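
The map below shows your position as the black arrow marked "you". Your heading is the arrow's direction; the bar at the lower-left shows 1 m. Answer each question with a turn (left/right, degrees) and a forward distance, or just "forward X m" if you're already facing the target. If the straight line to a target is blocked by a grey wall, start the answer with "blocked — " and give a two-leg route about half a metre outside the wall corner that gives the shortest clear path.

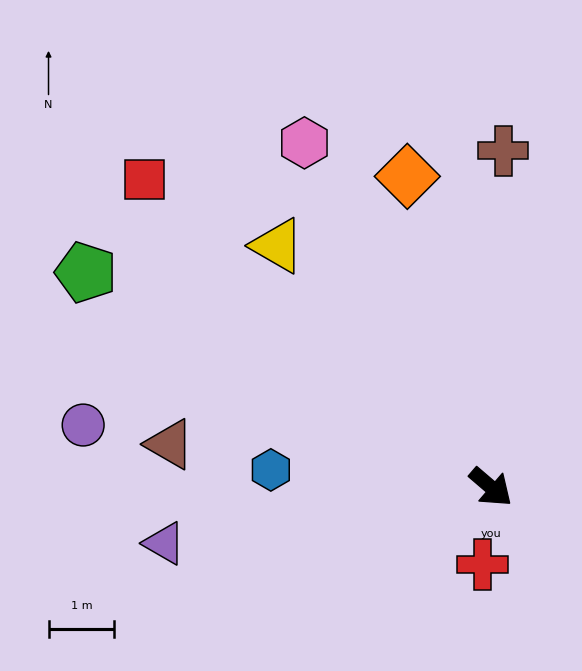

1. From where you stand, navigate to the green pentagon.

turn right 167°, forward 7.0 m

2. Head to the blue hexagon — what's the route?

turn right 144°, forward 3.4 m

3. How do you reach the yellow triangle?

turn left 172°, forward 4.9 m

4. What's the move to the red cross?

turn right 56°, forward 1.2 m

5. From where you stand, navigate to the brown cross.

turn left 129°, forward 5.1 m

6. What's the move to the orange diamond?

turn left 146°, forward 4.9 m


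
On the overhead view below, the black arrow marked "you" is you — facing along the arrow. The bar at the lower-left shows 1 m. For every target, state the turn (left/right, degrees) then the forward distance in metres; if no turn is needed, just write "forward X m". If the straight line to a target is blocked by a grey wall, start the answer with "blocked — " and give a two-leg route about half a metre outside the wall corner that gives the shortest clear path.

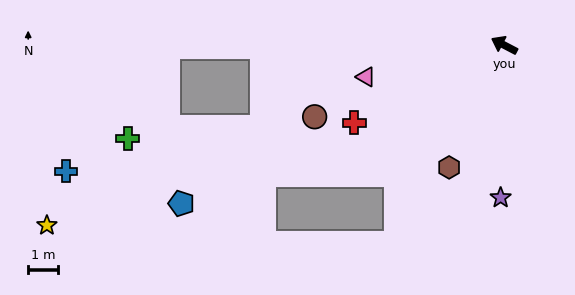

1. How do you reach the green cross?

blocked — turn left 28°, forward 11.2 m, then turn left 66°, forward 3.4 m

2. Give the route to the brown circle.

turn left 48°, forward 6.8 m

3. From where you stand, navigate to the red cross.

turn left 55°, forward 5.6 m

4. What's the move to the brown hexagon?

turn left 93°, forward 4.5 m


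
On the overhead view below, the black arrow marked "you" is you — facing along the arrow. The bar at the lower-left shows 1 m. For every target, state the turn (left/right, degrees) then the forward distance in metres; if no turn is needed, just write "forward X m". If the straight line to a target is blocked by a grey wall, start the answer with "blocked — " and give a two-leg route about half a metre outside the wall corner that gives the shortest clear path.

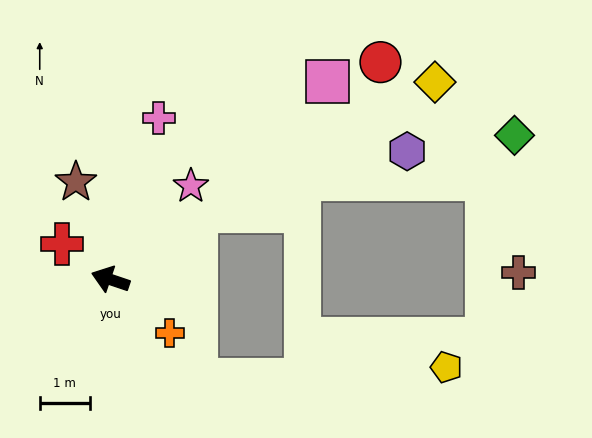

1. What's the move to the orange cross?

turn left 157°, forward 1.6 m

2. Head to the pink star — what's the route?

turn right 112°, forward 2.5 m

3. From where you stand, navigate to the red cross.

turn right 17°, forward 1.2 m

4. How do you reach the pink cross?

turn right 88°, forward 3.3 m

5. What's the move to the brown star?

turn right 52°, forward 2.1 m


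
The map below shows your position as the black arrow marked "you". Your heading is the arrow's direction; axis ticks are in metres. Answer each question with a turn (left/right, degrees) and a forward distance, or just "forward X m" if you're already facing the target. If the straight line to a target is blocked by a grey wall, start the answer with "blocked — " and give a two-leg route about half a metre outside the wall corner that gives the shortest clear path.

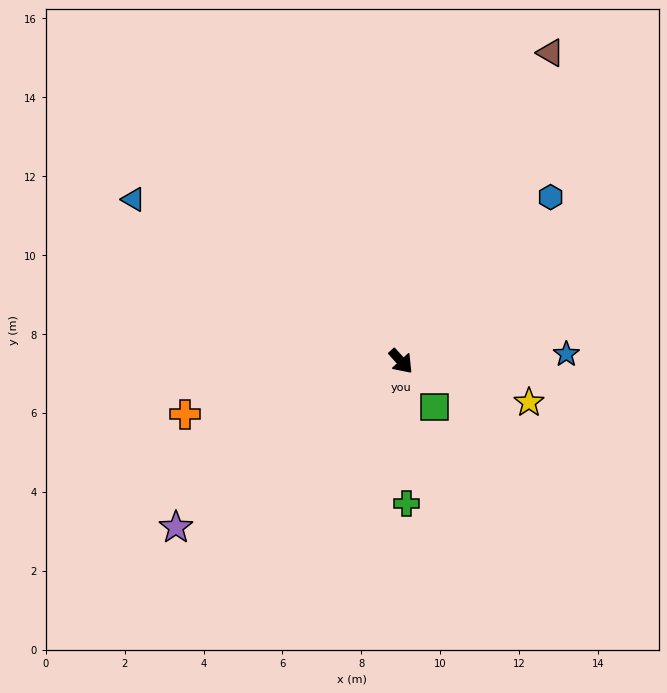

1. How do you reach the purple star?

turn right 96°, forward 7.1 m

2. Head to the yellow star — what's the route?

turn left 30°, forward 3.4 m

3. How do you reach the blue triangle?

turn right 163°, forward 7.9 m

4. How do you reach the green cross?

turn right 40°, forward 3.6 m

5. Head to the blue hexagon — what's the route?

turn left 95°, forward 5.6 m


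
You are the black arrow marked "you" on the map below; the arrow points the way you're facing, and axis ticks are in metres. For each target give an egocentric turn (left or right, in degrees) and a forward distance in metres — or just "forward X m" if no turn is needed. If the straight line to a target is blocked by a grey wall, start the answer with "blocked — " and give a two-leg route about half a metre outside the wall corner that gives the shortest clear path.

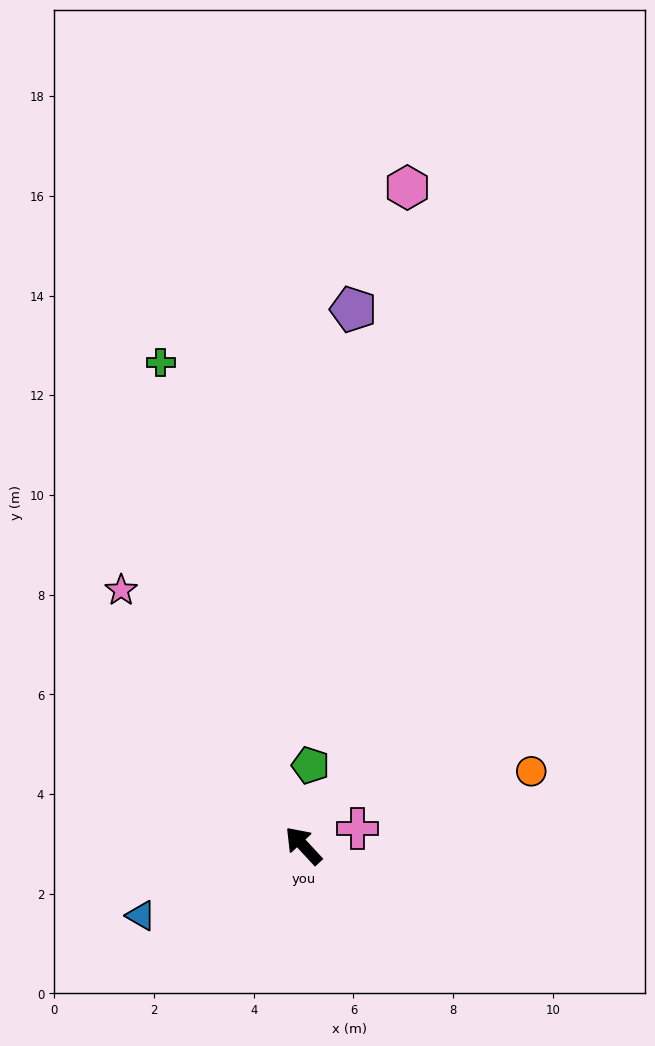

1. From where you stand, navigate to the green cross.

turn right 26°, forward 10.1 m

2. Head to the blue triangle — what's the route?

turn left 71°, forward 3.5 m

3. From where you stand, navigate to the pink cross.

turn right 115°, forward 1.1 m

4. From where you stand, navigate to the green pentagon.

turn right 48°, forward 1.6 m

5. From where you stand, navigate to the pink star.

turn right 7°, forward 6.3 m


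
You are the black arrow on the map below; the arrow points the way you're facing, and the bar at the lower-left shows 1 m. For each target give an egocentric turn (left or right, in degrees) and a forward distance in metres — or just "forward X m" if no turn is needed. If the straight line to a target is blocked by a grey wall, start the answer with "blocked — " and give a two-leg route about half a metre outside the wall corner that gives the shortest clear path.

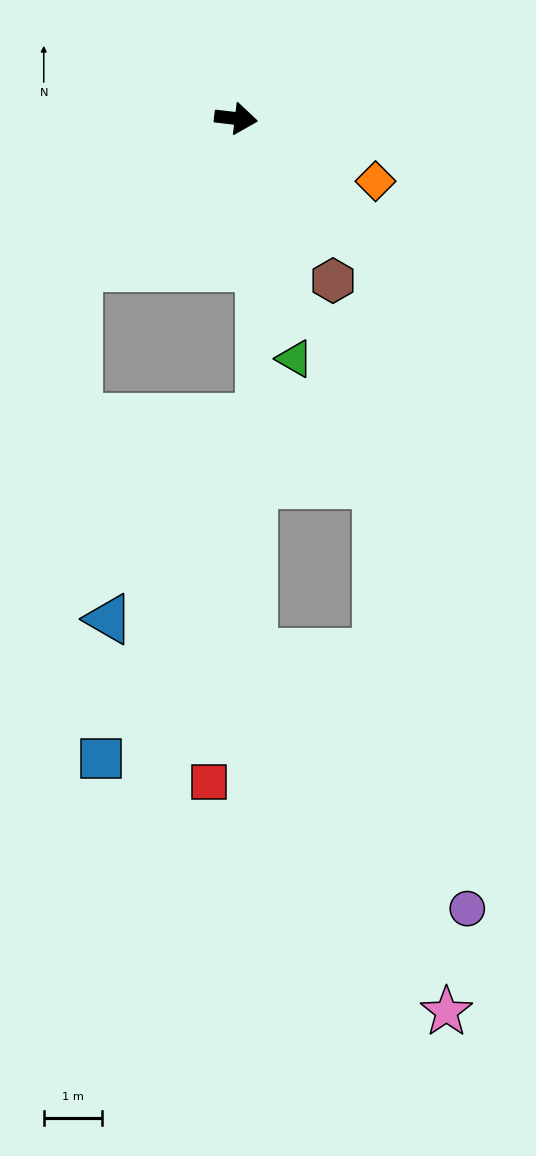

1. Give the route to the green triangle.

turn right 69°, forward 4.3 m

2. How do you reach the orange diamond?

turn right 17°, forward 2.6 m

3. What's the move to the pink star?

blocked — turn right 62°, forward 6.8 m, then turn right 14°, forward 9.2 m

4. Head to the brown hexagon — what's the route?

turn right 52°, forward 3.3 m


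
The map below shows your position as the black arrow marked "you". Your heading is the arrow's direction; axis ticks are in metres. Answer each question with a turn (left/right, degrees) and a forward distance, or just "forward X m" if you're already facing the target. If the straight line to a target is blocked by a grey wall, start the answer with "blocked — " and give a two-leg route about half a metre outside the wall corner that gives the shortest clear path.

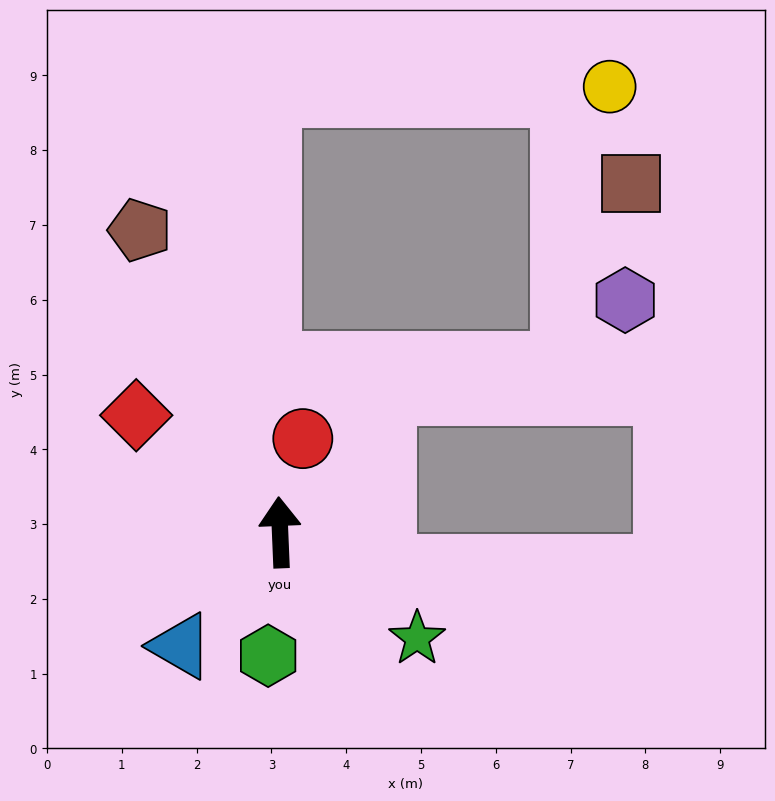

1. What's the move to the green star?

turn right 130°, forward 2.3 m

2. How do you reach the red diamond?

turn left 48°, forward 2.5 m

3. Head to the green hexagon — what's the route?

turn left 172°, forward 1.7 m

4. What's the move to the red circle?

turn right 16°, forward 1.3 m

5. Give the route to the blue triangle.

turn left 136°, forward 2.0 m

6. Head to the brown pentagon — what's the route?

turn left 23°, forward 4.5 m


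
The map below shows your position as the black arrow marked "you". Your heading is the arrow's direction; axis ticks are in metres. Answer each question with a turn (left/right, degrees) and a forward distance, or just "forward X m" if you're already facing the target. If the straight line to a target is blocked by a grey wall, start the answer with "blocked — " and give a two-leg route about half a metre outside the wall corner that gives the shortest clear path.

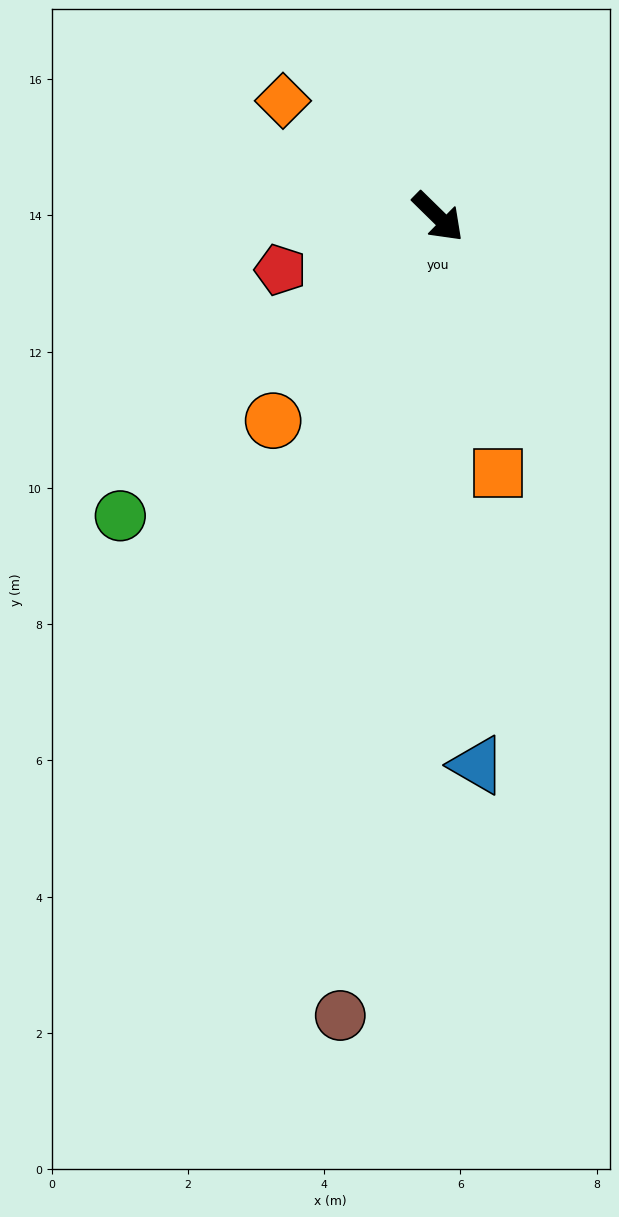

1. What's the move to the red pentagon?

turn right 117°, forward 2.4 m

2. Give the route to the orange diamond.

turn right 172°, forward 2.8 m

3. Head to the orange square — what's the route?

turn right 32°, forward 3.9 m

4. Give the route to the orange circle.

turn right 85°, forward 3.8 m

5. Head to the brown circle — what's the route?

turn right 53°, forward 11.8 m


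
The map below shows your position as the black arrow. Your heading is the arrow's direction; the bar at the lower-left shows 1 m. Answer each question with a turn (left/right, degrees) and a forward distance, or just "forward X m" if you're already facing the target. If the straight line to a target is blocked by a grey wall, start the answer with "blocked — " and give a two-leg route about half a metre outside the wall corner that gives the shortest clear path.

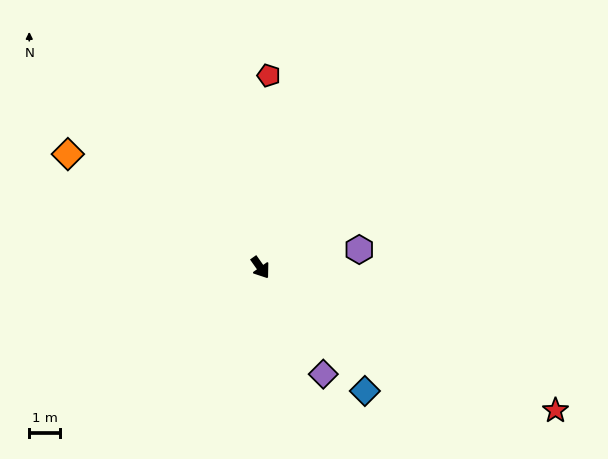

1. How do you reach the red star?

turn left 29°, forward 10.6 m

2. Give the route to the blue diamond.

turn left 5°, forward 5.2 m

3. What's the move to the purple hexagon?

turn left 65°, forward 3.2 m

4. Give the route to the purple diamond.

turn right 5°, forward 4.0 m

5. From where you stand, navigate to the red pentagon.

turn left 142°, forward 6.2 m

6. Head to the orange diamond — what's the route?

turn right 156°, forward 7.2 m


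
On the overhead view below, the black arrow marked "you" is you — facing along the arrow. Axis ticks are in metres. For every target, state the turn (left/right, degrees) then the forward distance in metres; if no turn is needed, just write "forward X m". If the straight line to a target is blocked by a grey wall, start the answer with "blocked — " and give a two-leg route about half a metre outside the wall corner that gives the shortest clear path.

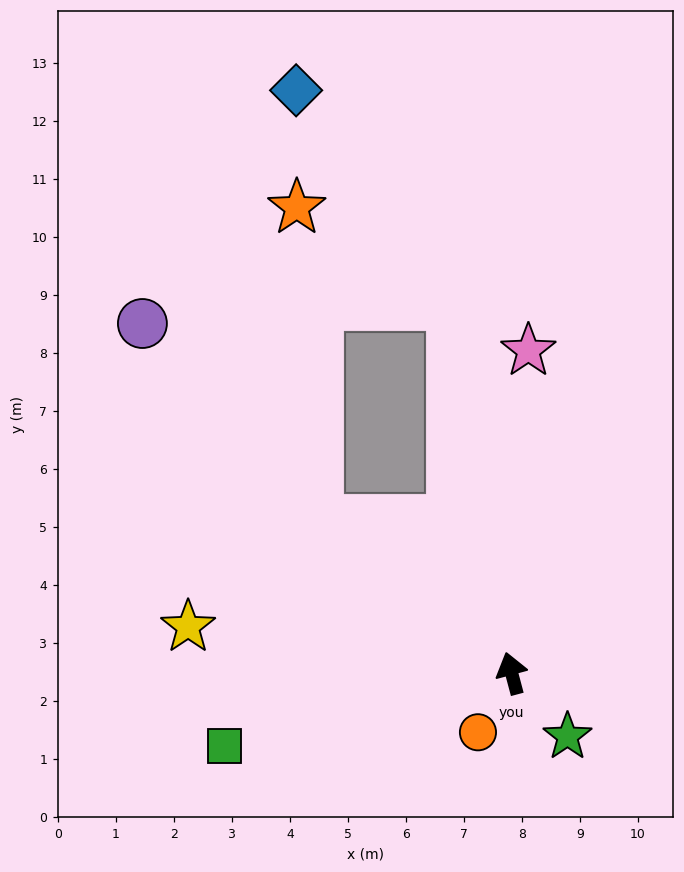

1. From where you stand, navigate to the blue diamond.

blocked — turn right 6°, forward 6.4 m, then turn left 27°, forward 4.6 m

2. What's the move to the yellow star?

turn left 67°, forward 5.6 m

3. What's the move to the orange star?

blocked — turn right 6°, forward 6.4 m, then turn left 49°, forward 3.2 m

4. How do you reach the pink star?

turn right 18°, forward 5.6 m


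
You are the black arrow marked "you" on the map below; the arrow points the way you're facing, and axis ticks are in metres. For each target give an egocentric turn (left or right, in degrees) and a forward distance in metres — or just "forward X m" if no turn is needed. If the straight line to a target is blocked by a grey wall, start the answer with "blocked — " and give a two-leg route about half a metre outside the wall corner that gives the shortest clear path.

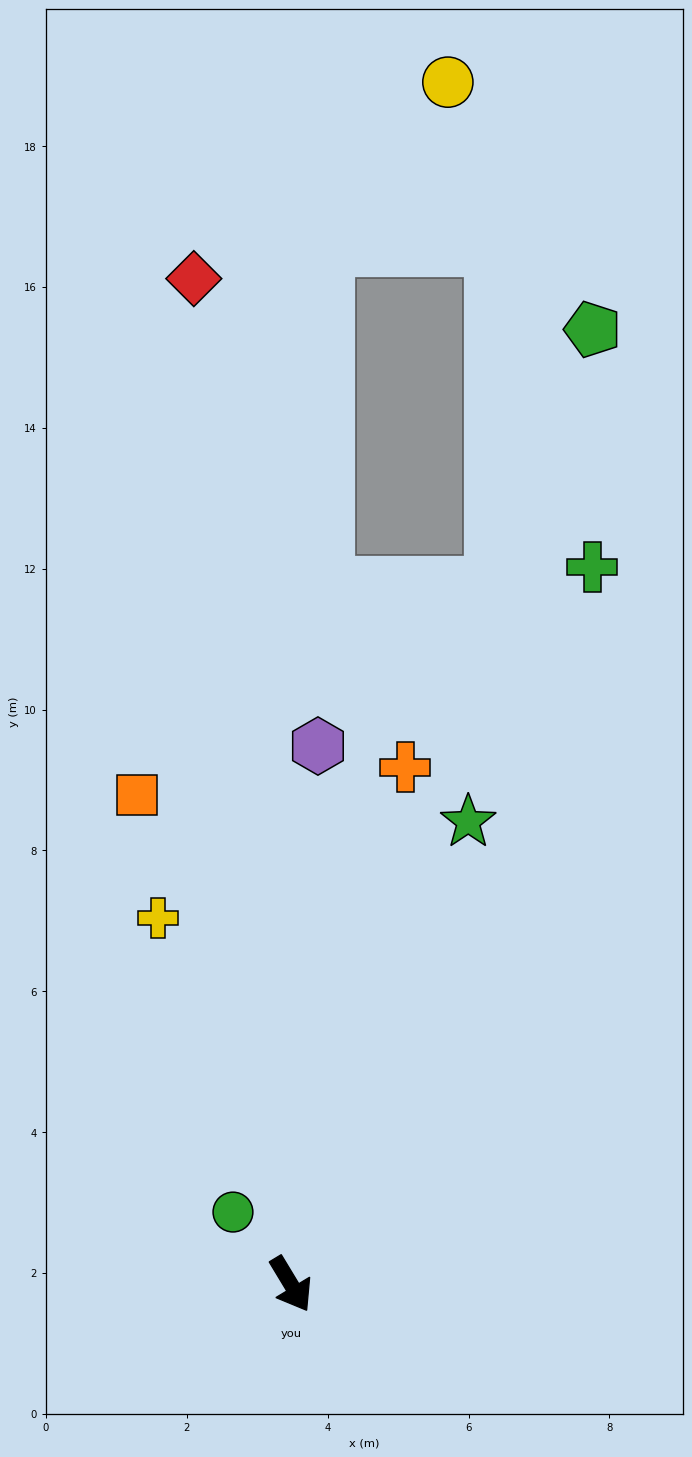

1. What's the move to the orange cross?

turn left 136°, forward 7.5 m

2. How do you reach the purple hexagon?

turn left 146°, forward 7.7 m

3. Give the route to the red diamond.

turn left 154°, forward 14.3 m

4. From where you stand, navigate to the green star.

turn left 128°, forward 7.0 m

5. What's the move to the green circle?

turn right 172°, forward 1.3 m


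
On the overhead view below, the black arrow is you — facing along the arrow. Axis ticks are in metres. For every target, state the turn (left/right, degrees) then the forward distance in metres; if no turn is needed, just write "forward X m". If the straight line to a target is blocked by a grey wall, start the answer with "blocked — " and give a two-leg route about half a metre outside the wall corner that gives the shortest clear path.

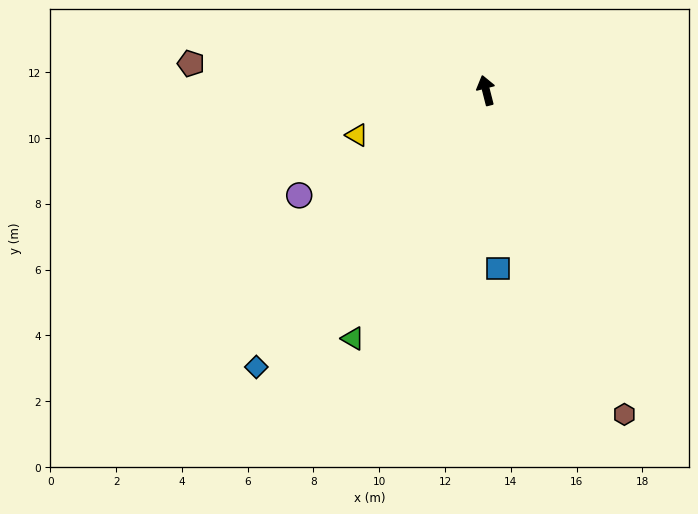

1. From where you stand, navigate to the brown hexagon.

turn right 171°, forward 10.7 m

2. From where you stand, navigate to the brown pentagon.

turn left 71°, forward 9.0 m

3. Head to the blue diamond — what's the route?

turn left 126°, forward 10.9 m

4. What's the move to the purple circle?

turn left 105°, forward 6.5 m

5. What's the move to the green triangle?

turn left 137°, forward 8.6 m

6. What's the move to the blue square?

turn left 169°, forward 5.4 m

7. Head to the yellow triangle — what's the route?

turn left 95°, forward 4.2 m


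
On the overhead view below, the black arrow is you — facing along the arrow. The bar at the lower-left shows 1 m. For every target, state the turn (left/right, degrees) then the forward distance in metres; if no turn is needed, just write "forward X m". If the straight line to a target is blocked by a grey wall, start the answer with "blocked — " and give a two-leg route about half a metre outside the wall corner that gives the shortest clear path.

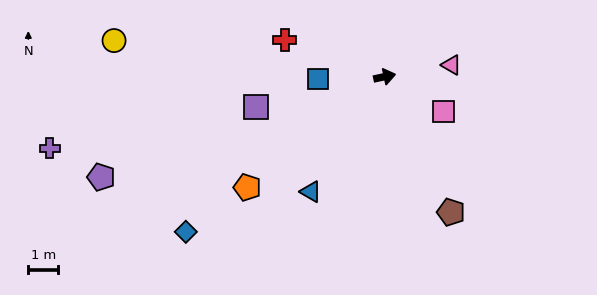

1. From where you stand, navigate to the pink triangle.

turn right 2°, forward 2.3 m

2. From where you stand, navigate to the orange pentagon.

turn right 153°, forward 5.9 m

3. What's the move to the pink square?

turn right 43°, forward 2.3 m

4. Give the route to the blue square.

turn left 170°, forward 2.2 m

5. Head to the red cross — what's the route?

turn left 148°, forward 3.6 m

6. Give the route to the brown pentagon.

turn right 76°, forward 5.1 m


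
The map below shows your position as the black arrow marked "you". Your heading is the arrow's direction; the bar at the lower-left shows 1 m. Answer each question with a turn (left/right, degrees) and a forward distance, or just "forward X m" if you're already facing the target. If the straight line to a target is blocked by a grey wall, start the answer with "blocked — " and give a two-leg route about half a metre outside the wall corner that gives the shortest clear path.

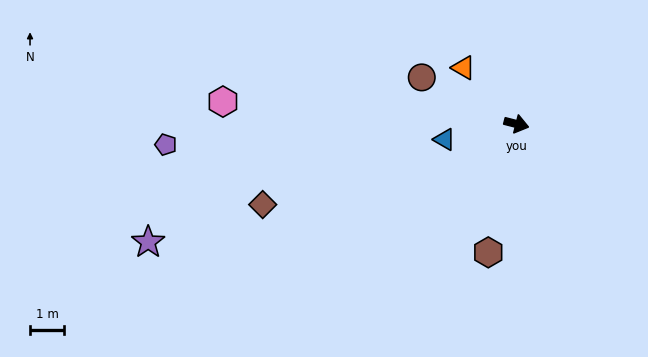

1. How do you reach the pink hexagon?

turn right 170°, forward 8.6 m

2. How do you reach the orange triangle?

turn left 148°, forward 2.3 m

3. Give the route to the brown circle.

turn left 168°, forward 3.1 m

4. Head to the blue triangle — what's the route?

turn right 153°, forward 2.2 m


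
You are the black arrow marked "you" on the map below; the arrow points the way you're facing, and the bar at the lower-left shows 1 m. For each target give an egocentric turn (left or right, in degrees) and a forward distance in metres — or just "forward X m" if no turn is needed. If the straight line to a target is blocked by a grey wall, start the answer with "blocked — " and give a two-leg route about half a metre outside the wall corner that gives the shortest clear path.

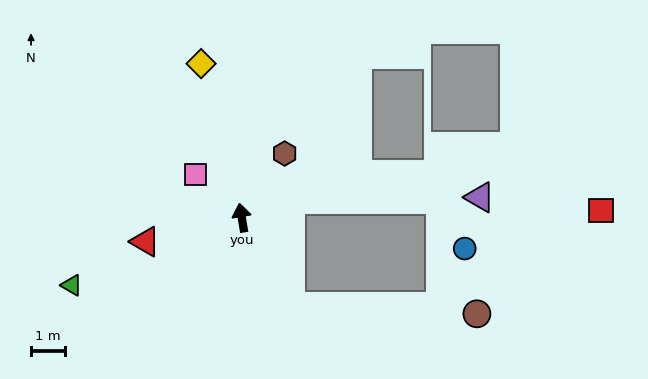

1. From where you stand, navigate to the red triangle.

turn left 94°, forward 2.9 m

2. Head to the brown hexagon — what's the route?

turn right 43°, forward 2.3 m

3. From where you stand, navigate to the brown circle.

blocked — turn right 161°, forward 3.0 m, then turn left 59°, forward 5.5 m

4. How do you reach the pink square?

turn left 37°, forward 1.9 m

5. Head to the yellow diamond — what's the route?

turn left 5°, forward 4.7 m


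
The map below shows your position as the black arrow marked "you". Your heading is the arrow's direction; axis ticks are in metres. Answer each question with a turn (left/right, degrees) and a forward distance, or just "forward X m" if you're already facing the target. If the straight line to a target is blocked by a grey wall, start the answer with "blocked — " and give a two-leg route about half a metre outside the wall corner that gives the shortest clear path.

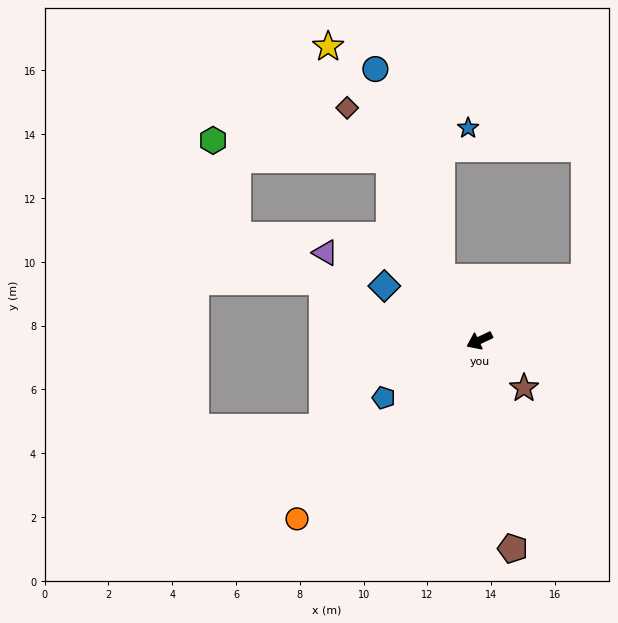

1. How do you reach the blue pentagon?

turn left 6°, forward 3.5 m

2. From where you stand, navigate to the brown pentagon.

turn left 74°, forward 6.6 m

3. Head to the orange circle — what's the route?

turn left 19°, forward 8.0 m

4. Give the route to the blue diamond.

turn right 55°, forward 3.4 m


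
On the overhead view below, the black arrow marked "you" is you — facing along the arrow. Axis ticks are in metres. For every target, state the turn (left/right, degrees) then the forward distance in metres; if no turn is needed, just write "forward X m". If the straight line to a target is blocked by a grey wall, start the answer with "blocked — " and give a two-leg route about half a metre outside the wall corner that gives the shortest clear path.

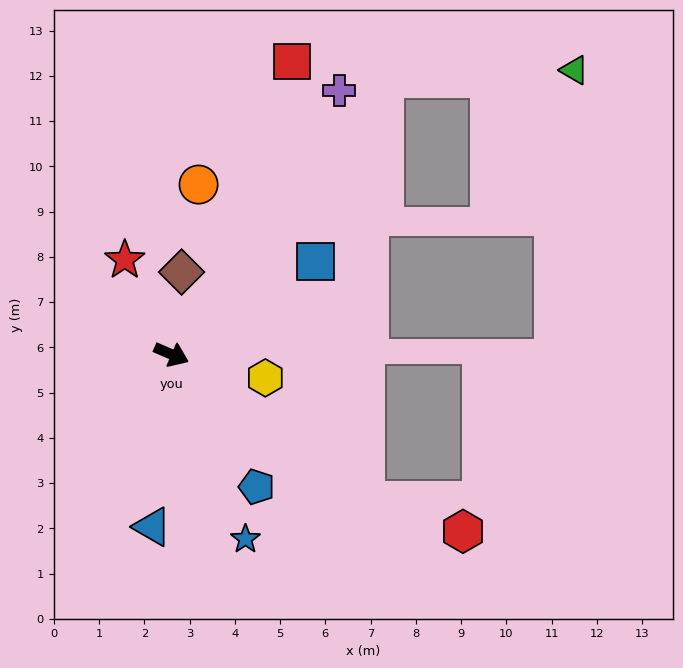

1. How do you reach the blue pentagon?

turn right 34°, forward 3.5 m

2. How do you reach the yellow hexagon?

turn left 9°, forward 2.1 m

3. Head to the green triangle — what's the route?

blocked — turn left 76°, forward 7.7 m, then turn right 50°, forward 4.2 m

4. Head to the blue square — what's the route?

turn left 56°, forward 3.8 m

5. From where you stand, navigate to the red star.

turn left 140°, forward 2.3 m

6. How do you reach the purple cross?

turn left 81°, forward 6.9 m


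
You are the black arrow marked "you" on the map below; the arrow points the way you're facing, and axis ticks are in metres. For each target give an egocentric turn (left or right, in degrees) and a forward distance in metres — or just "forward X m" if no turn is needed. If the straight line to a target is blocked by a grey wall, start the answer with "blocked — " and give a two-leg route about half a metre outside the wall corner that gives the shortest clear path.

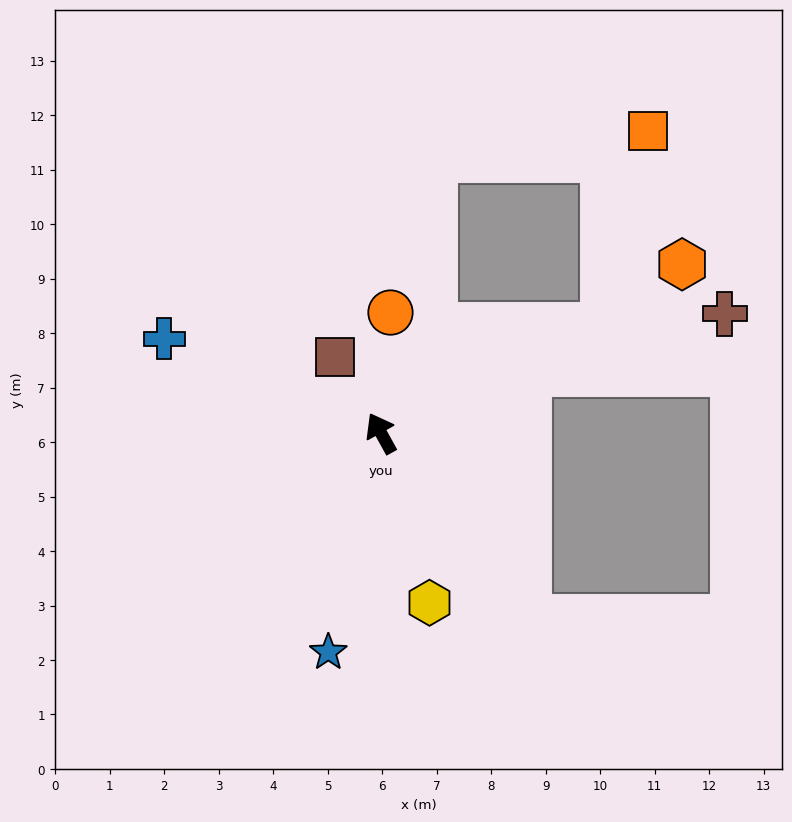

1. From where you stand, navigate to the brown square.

turn left 2°, forward 1.6 m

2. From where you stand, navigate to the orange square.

blocked — turn right 93°, forward 4.5 m, then turn left 51°, forward 3.7 m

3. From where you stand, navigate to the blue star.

turn left 138°, forward 4.1 m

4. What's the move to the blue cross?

turn left 38°, forward 4.3 m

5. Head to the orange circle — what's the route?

turn right 33°, forward 2.2 m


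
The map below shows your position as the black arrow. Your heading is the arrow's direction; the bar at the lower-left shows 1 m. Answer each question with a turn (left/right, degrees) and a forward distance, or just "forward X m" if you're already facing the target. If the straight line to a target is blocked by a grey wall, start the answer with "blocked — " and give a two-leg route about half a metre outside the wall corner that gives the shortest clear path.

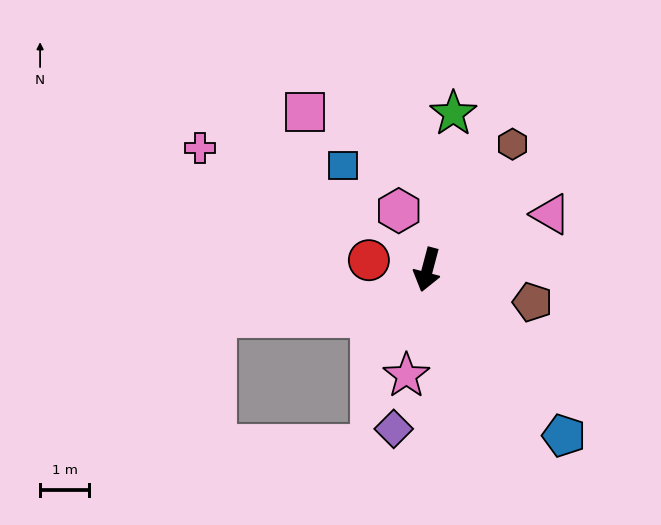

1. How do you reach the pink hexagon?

turn right 139°, forward 1.3 m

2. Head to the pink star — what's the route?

turn left 4°, forward 2.2 m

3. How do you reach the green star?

turn right 175°, forward 3.2 m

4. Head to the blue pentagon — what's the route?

turn left 54°, forward 4.4 m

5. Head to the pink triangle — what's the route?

turn left 129°, forward 2.8 m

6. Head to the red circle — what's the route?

turn right 84°, forward 1.2 m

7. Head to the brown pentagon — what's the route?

turn left 88°, forward 2.3 m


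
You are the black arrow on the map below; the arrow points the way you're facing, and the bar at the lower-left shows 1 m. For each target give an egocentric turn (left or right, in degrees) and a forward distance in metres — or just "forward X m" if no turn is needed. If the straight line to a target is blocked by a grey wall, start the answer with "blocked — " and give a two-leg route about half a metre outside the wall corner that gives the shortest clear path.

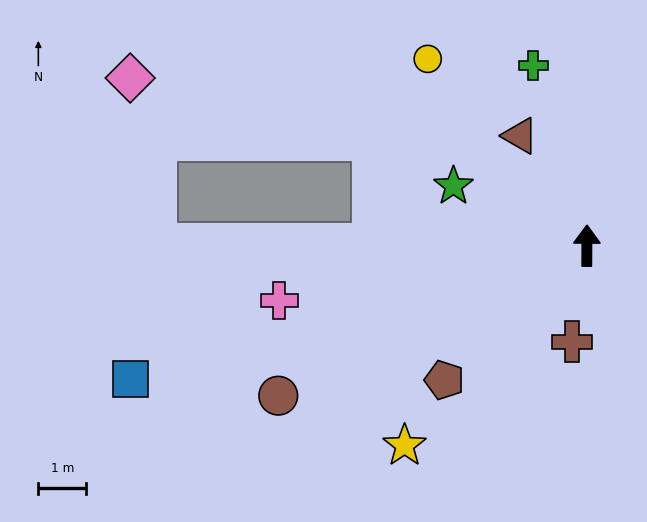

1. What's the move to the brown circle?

turn left 116°, forward 7.2 m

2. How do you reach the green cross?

turn left 17°, forward 3.9 m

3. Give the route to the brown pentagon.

turn left 134°, forward 4.1 m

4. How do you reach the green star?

turn left 66°, forward 3.1 m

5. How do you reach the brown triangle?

turn left 32°, forward 2.7 m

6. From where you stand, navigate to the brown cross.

turn left 172°, forward 2.0 m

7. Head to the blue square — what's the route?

turn left 107°, forward 10.0 m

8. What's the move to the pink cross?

turn left 100°, forward 6.5 m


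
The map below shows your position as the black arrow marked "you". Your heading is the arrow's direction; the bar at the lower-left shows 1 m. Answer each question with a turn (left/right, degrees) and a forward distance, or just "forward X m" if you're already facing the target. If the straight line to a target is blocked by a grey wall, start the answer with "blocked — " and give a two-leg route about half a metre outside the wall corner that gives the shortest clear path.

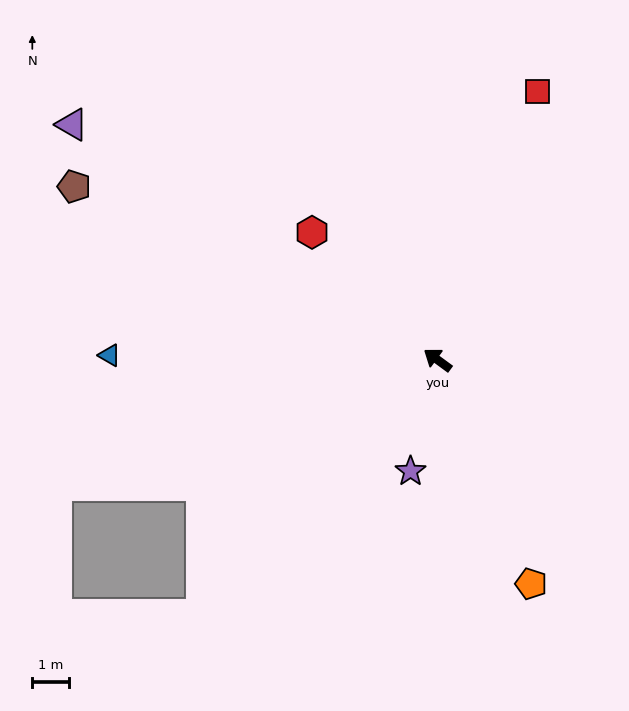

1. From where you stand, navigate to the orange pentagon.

turn left 149°, forward 6.7 m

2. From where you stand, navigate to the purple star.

turn left 113°, forward 3.2 m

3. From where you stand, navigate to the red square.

turn right 74°, forward 7.9 m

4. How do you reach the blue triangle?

turn left 35°, forward 9.0 m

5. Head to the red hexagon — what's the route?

turn right 9°, forward 4.9 m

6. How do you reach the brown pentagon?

turn left 11°, forward 11.1 m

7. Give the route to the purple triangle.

turn left 3°, forward 12.0 m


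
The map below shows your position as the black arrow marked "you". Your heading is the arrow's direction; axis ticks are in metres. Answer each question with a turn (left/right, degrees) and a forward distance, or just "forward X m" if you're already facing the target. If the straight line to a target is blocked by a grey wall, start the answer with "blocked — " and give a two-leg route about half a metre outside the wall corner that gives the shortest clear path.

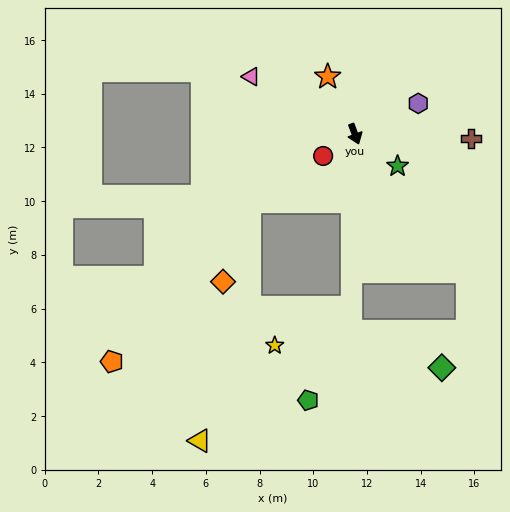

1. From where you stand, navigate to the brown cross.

turn left 67°, forward 4.3 m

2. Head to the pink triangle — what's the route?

turn right 139°, forward 4.4 m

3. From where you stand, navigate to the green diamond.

blocked — turn right 22°, forward 7.4 m, then turn left 70°, forward 3.7 m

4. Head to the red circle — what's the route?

turn right 76°, forward 1.4 m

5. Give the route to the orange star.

turn right 175°, forward 2.4 m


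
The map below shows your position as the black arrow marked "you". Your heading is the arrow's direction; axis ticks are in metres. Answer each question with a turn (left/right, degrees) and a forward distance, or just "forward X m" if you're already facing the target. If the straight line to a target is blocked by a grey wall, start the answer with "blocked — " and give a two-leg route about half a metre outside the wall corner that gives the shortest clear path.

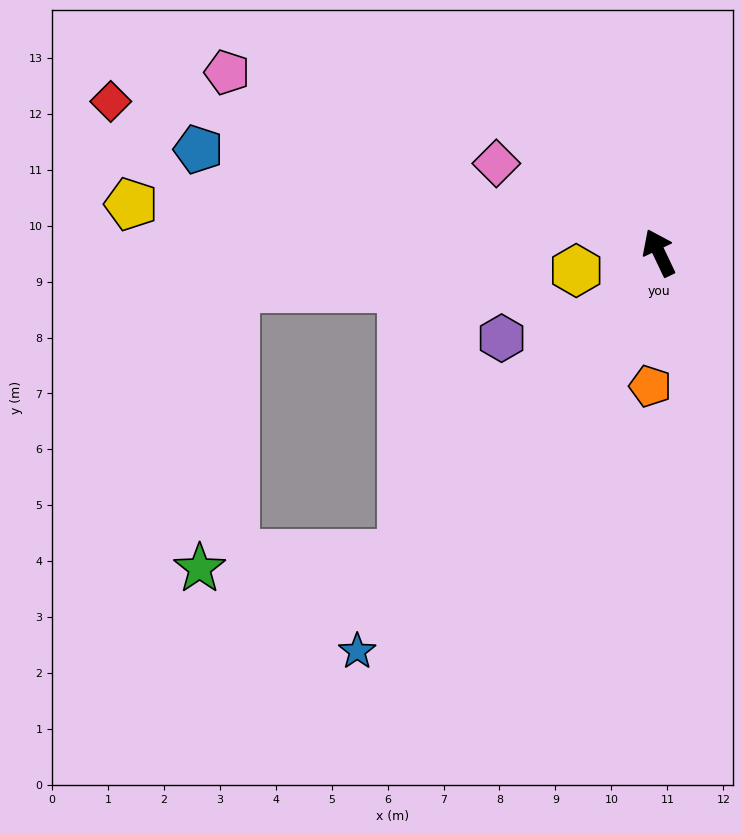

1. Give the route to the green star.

blocked — turn left 114°, forward 7.1 m, then turn right 45°, forward 3.6 m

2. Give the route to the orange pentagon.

turn left 151°, forward 2.4 m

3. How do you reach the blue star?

turn left 117°, forward 8.9 m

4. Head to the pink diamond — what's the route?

turn left 36°, forward 3.3 m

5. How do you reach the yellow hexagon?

turn left 77°, forward 1.5 m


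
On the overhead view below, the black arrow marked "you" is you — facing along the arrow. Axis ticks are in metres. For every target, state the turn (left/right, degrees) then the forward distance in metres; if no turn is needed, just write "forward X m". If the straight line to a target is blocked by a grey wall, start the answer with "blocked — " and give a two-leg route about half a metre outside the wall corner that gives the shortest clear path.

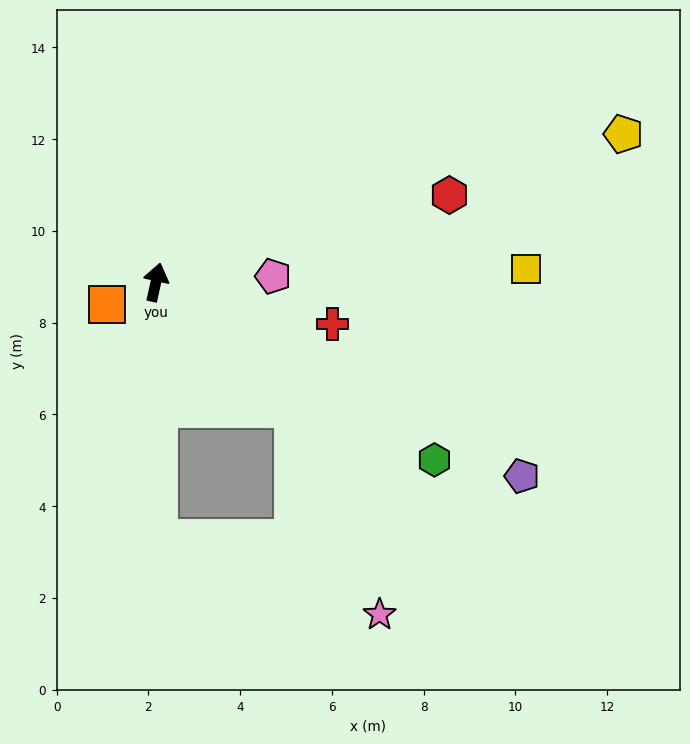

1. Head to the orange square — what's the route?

turn left 127°, forward 1.2 m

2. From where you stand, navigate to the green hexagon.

turn right 110°, forward 7.2 m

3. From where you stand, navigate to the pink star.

blocked — turn right 120°, forward 4.1 m, then turn right 25°, forward 4.9 m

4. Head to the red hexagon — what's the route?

turn right 61°, forward 6.7 m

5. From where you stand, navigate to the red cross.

turn right 91°, forward 4.0 m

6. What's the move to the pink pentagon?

turn right 75°, forward 2.6 m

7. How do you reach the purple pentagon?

turn right 105°, forward 9.0 m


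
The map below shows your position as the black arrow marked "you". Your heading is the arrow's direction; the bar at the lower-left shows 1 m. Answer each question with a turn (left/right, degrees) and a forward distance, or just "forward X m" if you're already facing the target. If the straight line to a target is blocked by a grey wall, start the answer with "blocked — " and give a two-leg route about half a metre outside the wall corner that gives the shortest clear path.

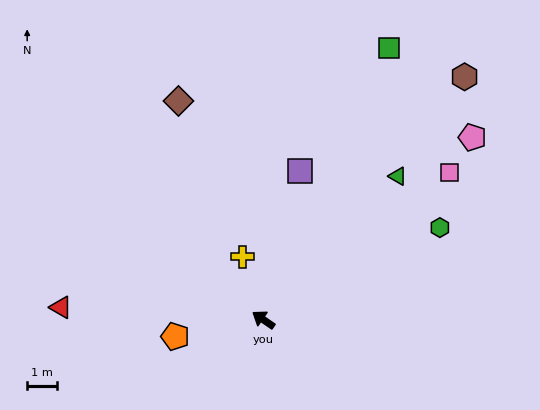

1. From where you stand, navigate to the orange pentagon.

turn left 45°, forward 3.0 m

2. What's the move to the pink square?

turn right 107°, forward 7.9 m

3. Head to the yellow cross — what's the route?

turn right 37°, forward 2.2 m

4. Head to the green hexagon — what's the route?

turn right 118°, forward 6.6 m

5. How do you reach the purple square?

turn right 69°, forward 5.1 m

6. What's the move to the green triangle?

turn right 99°, forward 6.5 m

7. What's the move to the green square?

turn right 80°, forward 9.9 m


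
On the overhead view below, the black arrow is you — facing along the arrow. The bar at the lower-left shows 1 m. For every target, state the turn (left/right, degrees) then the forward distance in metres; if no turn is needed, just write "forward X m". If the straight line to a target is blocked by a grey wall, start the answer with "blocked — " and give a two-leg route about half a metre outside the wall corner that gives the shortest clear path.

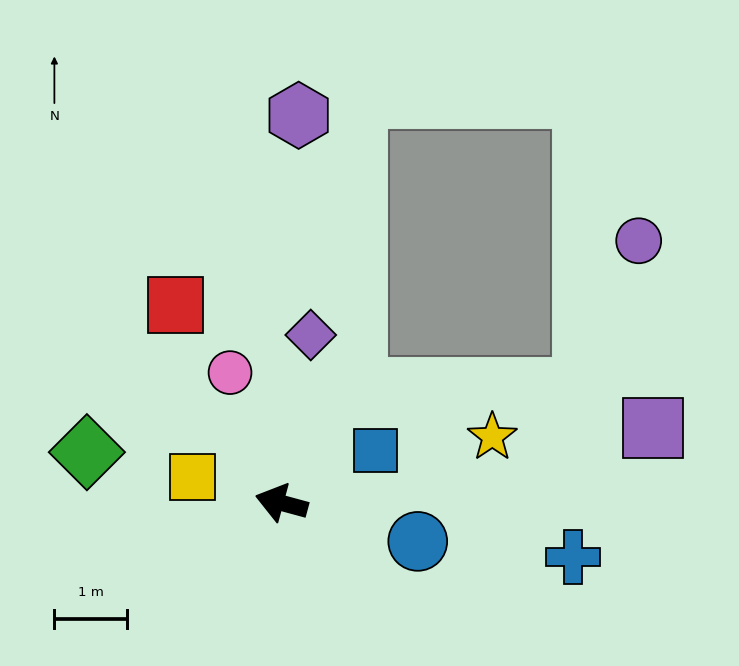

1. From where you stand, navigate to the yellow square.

forward 1.3 m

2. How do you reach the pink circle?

turn right 53°, forward 1.9 m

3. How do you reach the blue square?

turn right 136°, forward 1.5 m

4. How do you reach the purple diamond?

turn right 85°, forward 2.3 m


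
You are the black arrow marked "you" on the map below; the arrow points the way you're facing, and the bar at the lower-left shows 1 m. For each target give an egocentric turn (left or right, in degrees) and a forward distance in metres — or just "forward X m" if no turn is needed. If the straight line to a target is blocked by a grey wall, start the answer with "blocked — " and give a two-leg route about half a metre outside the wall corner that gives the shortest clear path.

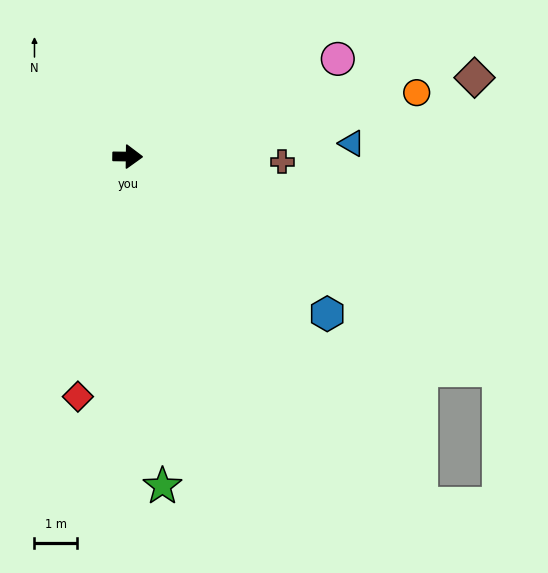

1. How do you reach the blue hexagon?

turn right 37°, forward 6.0 m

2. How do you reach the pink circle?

turn left 26°, forward 5.5 m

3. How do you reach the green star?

turn right 83°, forward 7.9 m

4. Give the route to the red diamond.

turn right 101°, forward 5.8 m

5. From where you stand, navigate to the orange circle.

turn left 13°, forward 7.0 m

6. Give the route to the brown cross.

forward 3.7 m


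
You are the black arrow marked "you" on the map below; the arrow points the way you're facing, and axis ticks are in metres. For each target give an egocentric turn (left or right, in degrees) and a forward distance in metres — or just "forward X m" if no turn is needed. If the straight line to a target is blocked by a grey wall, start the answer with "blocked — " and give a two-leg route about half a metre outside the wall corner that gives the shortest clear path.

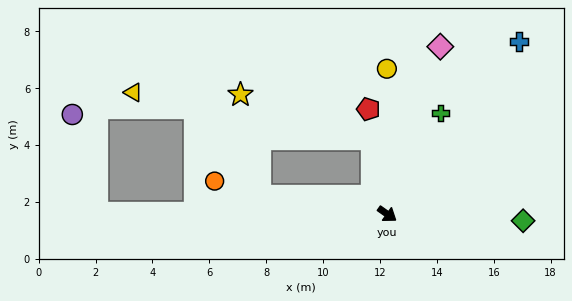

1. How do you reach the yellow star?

blocked — turn left 136°, forward 2.7 m, then turn left 61°, forward 4.9 m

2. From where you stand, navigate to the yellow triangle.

blocked — turn left 136°, forward 2.7 m, then turn left 68°, forward 8.6 m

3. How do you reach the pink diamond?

turn left 108°, forward 6.2 m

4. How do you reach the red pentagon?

turn left 135°, forward 3.8 m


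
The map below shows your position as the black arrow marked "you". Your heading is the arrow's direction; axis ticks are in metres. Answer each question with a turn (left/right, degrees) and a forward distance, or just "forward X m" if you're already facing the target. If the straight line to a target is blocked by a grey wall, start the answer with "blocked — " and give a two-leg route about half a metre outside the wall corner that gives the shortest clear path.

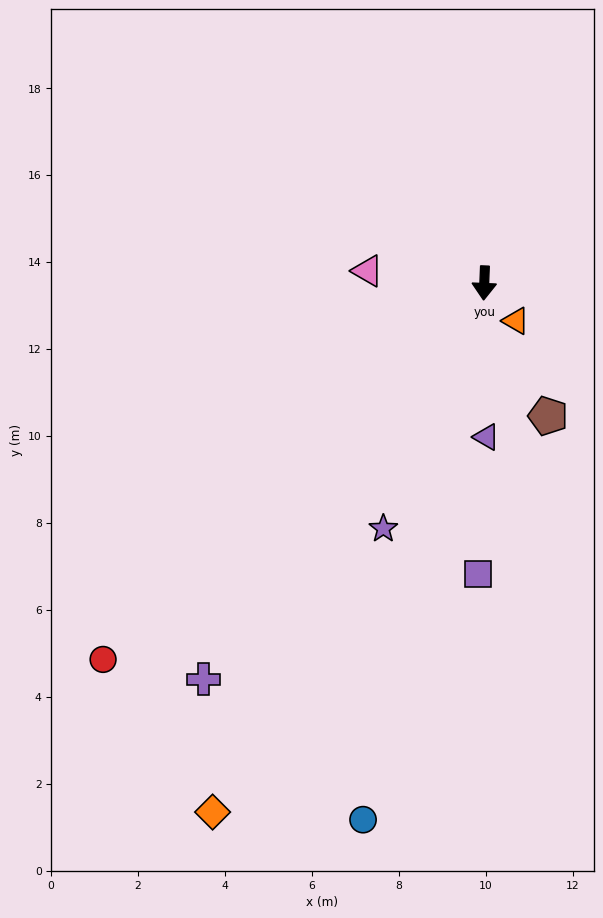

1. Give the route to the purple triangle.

turn left 3°, forward 3.5 m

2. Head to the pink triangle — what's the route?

turn right 94°, forward 2.7 m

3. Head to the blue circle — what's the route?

turn right 10°, forward 12.7 m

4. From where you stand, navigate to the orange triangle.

turn left 42°, forward 1.1 m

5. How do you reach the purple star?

turn right 20°, forward 6.1 m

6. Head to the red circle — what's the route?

turn right 43°, forward 12.3 m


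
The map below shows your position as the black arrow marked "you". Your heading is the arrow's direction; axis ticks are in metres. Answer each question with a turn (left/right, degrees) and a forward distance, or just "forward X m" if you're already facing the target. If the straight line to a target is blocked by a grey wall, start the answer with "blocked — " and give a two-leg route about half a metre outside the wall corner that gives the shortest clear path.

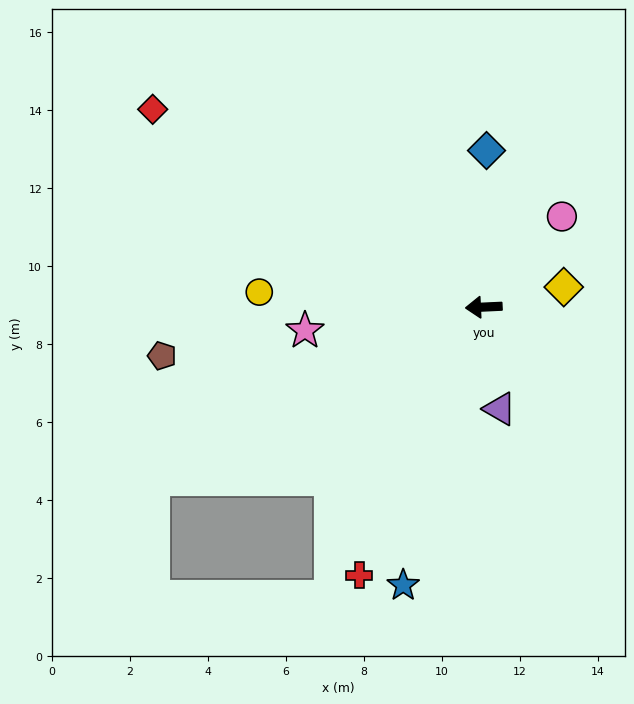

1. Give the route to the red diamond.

turn right 33°, forward 9.9 m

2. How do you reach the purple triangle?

turn left 96°, forward 2.6 m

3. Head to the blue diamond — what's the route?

turn right 94°, forward 4.0 m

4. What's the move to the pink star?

turn left 5°, forward 4.6 m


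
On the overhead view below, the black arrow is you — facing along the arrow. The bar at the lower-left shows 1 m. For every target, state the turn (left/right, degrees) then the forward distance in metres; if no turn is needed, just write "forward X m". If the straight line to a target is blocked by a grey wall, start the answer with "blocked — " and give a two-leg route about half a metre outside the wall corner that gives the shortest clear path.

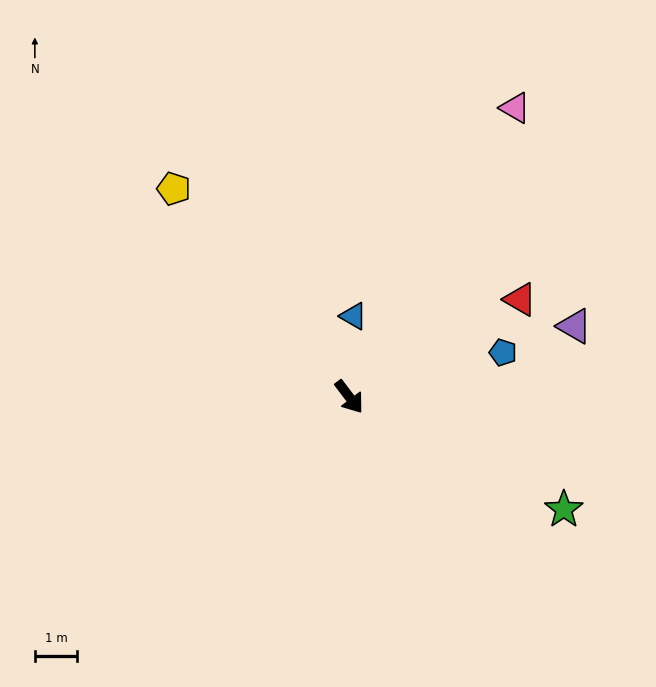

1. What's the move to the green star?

turn left 25°, forward 5.7 m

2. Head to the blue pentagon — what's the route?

turn left 69°, forward 3.8 m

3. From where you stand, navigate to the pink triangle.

turn left 113°, forward 7.9 m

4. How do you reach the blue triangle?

turn left 140°, forward 1.9 m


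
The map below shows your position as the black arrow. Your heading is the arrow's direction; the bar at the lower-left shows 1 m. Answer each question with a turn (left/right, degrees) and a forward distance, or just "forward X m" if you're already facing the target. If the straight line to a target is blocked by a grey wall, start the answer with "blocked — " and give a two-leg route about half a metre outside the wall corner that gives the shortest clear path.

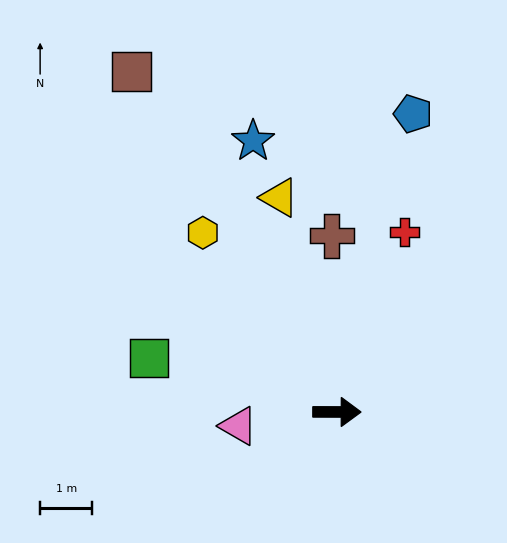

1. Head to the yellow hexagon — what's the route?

turn left 127°, forward 4.3 m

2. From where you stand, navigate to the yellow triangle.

turn left 105°, forward 4.3 m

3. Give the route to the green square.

turn left 164°, forward 3.8 m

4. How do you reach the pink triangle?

turn right 172°, forward 1.9 m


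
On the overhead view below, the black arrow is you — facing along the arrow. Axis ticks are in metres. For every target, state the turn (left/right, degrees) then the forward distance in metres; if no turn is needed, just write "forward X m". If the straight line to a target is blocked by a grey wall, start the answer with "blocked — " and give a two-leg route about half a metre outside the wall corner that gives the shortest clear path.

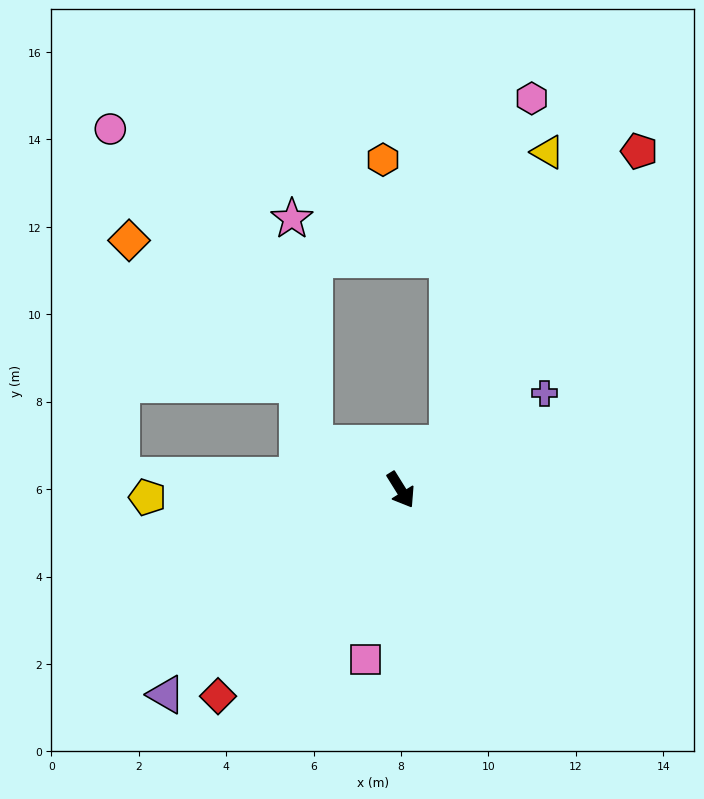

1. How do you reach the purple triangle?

turn right 81°, forward 7.1 m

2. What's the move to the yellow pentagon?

turn right 120°, forward 5.8 m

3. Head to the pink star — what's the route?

blocked — turn right 150°, forward 2.2 m, then turn right 56°, forward 5.2 m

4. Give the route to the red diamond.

turn right 73°, forward 6.3 m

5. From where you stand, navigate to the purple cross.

turn left 92°, forward 4.0 m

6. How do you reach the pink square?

turn right 44°, forward 4.0 m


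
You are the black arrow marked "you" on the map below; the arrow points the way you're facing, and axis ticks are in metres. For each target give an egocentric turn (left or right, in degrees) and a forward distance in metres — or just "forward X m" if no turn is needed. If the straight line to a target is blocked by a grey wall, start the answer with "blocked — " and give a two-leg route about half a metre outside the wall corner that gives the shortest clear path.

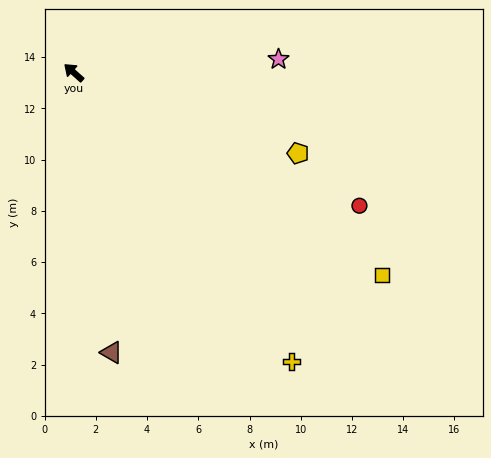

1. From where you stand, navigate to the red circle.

turn right 163°, forward 12.3 m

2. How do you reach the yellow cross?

turn left 169°, forward 14.1 m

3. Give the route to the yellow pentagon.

turn right 158°, forward 9.3 m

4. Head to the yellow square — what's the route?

turn right 172°, forward 14.4 m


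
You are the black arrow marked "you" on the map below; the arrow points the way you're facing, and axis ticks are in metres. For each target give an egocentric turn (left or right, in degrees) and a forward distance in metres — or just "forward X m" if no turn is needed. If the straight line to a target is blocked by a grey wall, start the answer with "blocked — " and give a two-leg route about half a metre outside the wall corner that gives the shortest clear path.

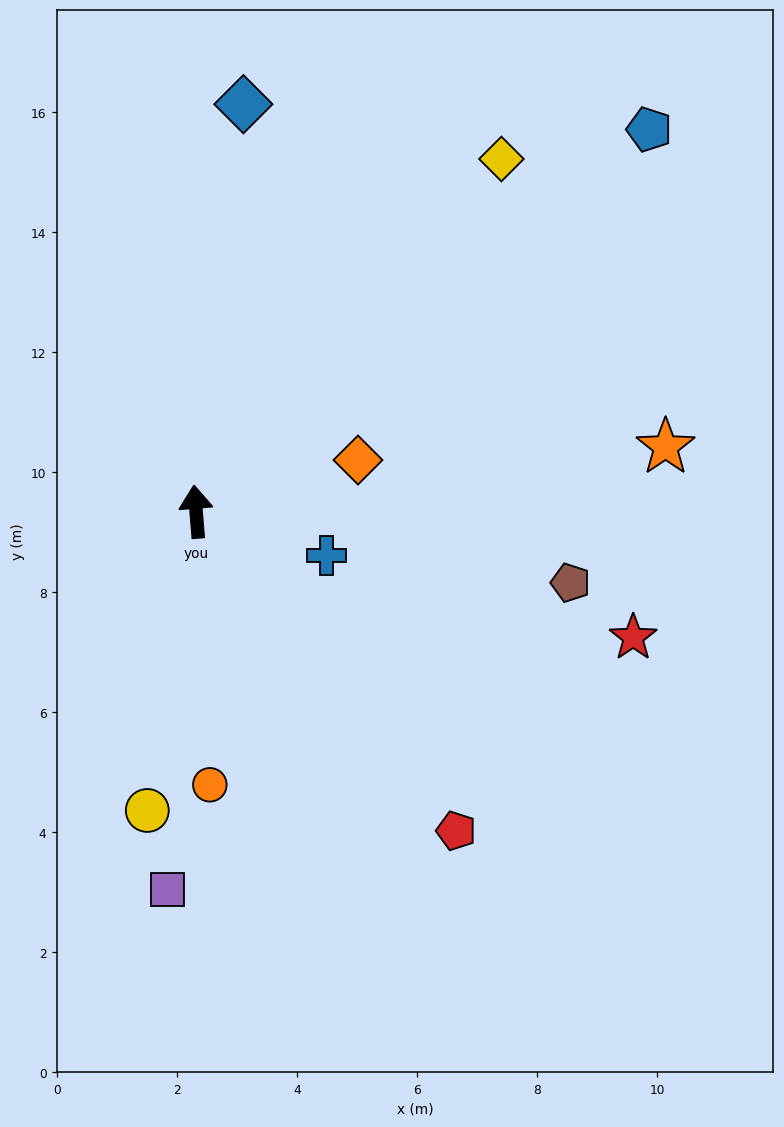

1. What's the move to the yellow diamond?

turn right 46°, forward 7.8 m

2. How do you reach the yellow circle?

turn left 166°, forward 5.0 m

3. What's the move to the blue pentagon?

turn right 55°, forward 9.9 m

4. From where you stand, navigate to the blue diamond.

turn right 11°, forward 6.8 m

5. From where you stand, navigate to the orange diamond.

turn right 77°, forward 2.8 m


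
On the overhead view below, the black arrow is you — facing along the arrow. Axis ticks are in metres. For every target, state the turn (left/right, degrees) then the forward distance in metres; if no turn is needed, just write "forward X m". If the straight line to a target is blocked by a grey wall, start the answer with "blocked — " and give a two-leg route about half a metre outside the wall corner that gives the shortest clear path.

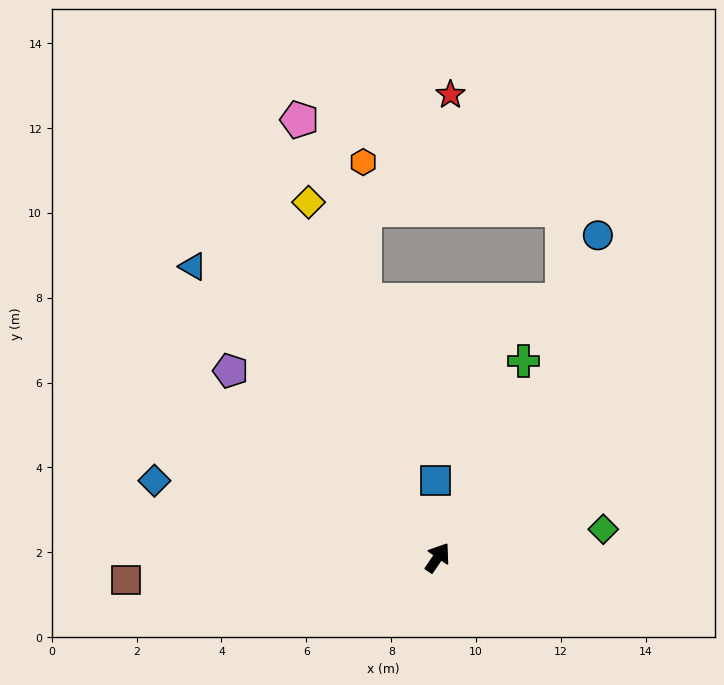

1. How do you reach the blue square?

turn left 36°, forward 1.8 m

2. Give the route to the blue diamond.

turn left 109°, forward 6.9 m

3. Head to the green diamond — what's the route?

turn right 46°, forward 4.0 m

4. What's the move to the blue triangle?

turn left 74°, forward 9.0 m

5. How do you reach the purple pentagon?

turn left 82°, forward 6.6 m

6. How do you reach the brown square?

turn left 128°, forward 7.4 m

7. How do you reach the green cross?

turn left 11°, forward 5.1 m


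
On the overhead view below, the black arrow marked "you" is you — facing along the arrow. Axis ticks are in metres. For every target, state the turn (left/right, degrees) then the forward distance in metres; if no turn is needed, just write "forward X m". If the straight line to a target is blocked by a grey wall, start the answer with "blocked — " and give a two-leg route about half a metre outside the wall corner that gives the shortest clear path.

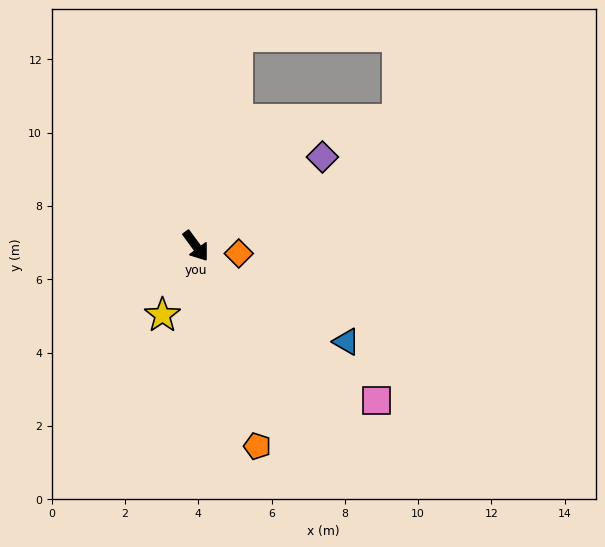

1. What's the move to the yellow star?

turn right 62°, forward 2.1 m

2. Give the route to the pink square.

turn left 13°, forward 6.5 m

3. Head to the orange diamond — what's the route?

turn left 44°, forward 1.2 m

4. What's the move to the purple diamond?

turn left 89°, forward 4.2 m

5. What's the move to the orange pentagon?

turn right 19°, forward 5.7 m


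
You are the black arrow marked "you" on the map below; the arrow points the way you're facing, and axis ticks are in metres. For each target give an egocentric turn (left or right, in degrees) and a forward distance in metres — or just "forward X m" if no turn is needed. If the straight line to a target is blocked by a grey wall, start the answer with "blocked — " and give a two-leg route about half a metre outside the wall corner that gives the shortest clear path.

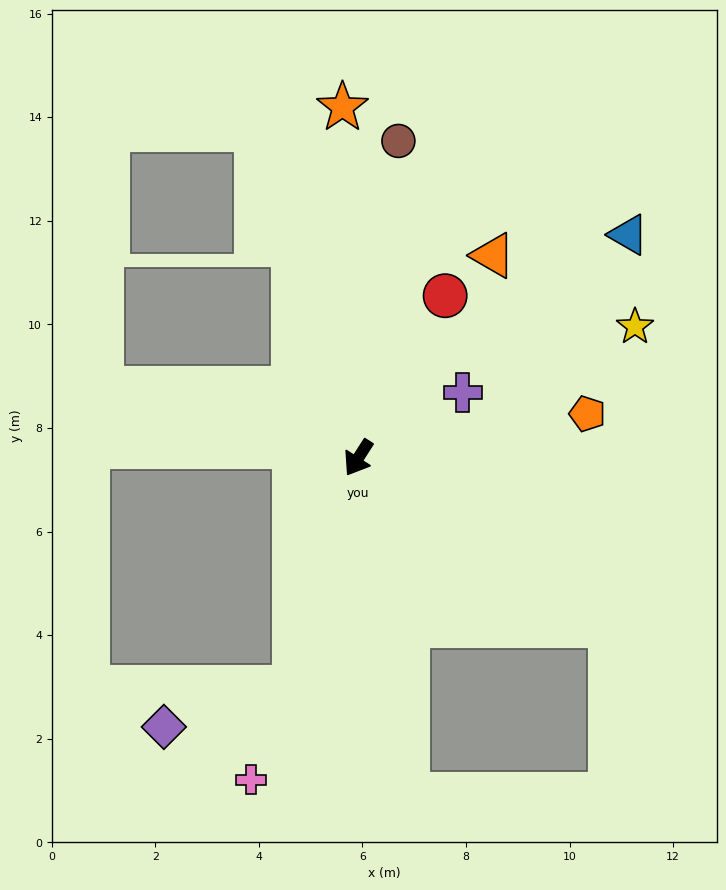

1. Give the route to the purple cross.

turn left 155°, forward 2.4 m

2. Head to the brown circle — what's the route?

turn right 155°, forward 6.2 m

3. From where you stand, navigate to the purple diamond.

blocked — turn left 17°, forward 4.6 m, then turn right 58°, forward 2.6 m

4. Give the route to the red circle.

turn right 176°, forward 3.6 m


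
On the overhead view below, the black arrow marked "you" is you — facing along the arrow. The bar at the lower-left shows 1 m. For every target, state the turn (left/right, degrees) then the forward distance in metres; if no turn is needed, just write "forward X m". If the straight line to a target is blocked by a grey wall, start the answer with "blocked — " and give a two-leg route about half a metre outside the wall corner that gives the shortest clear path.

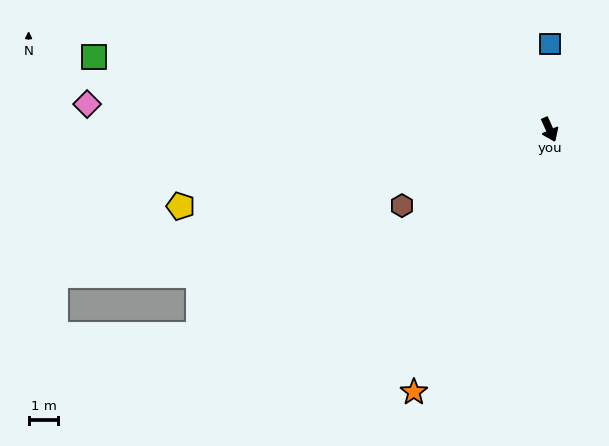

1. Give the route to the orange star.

turn right 51°, forward 9.9 m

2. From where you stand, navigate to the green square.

turn right 123°, forward 15.5 m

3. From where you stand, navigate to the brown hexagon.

turn right 87°, forward 5.6 m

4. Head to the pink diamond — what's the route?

turn right 117°, forward 15.6 m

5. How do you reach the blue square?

turn left 156°, forward 2.9 m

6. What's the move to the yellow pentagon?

turn right 102°, forward 12.7 m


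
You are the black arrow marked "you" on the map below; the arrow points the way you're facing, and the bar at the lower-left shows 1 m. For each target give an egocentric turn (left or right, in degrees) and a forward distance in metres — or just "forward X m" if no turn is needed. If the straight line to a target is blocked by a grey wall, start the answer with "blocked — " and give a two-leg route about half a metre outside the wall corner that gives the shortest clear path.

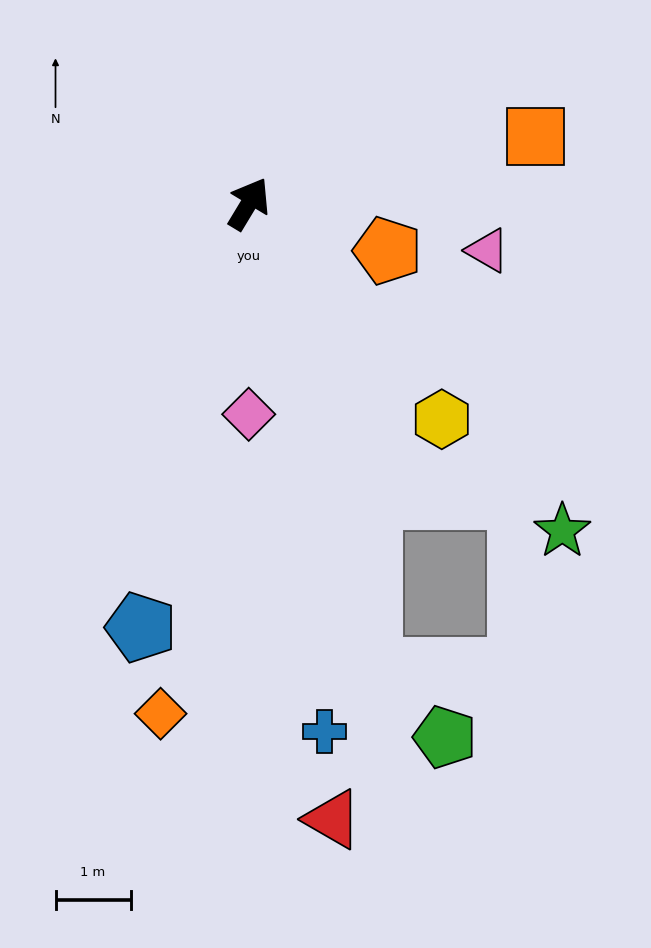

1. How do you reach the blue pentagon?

turn right 163°, forward 5.8 m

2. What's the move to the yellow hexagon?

turn right 107°, forward 3.8 m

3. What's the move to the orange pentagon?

turn right 78°, forward 1.9 m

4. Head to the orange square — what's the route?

turn right 46°, forward 3.9 m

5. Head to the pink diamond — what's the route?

turn right 149°, forward 2.8 m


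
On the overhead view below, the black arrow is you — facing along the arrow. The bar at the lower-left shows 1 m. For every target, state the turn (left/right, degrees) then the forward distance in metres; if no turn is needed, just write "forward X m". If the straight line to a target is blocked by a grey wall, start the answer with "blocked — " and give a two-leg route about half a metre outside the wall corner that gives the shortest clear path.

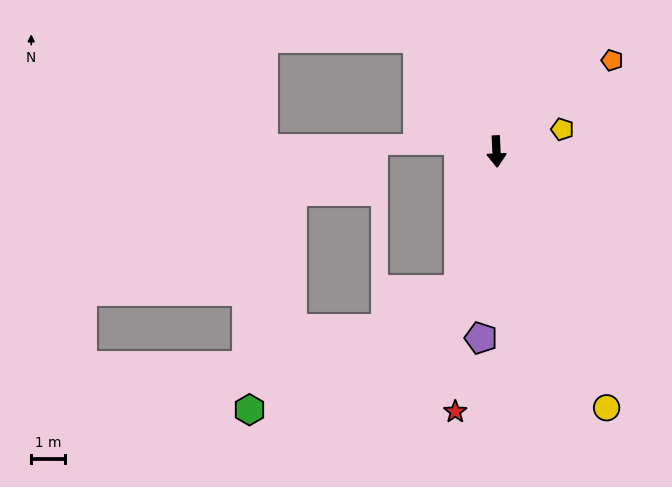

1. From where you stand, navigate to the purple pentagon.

turn right 7°, forward 5.5 m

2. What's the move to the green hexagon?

blocked — turn right 18°, forward 4.2 m, then turn right 45°, forward 7.1 m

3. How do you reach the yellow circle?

turn left 21°, forward 8.2 m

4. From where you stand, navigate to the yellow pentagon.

turn left 106°, forward 2.0 m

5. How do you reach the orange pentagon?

turn left 126°, forward 4.3 m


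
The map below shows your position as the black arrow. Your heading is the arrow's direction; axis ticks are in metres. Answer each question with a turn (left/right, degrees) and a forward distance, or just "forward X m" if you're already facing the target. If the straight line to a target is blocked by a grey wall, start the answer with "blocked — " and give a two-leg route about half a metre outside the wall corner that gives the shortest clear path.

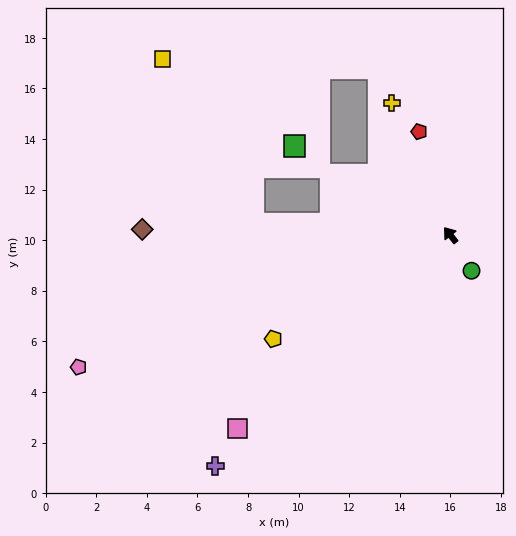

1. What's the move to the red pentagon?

turn right 21°, forward 4.3 m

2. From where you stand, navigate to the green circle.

turn left 173°, forward 1.6 m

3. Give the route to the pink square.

turn left 94°, forward 11.4 m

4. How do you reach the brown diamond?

turn left 51°, forward 12.2 m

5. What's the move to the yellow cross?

turn right 14°, forward 5.7 m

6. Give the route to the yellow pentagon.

turn left 82°, forward 8.1 m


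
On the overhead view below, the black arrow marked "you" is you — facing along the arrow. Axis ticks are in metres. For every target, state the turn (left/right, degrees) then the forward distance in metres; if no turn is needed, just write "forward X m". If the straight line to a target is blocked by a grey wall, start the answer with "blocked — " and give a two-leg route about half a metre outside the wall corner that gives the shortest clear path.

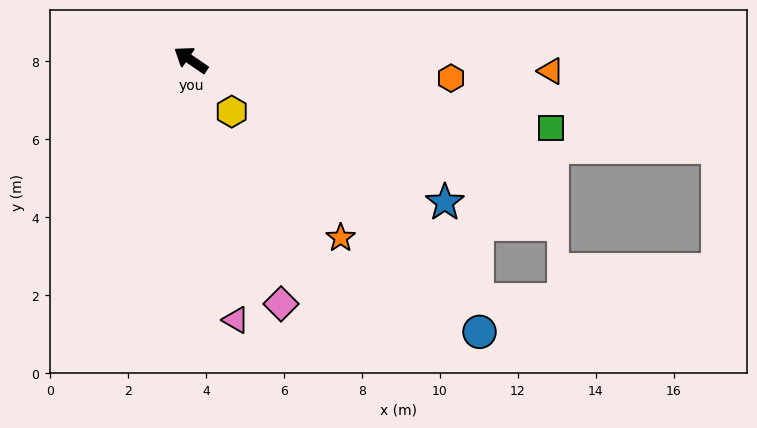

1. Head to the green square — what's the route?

turn right 156°, forward 9.4 m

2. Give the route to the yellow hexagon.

turn left 163°, forward 1.7 m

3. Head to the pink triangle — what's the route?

turn left 134°, forward 6.8 m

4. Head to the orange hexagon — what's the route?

turn right 150°, forward 6.7 m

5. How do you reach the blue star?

turn right 175°, forward 7.5 m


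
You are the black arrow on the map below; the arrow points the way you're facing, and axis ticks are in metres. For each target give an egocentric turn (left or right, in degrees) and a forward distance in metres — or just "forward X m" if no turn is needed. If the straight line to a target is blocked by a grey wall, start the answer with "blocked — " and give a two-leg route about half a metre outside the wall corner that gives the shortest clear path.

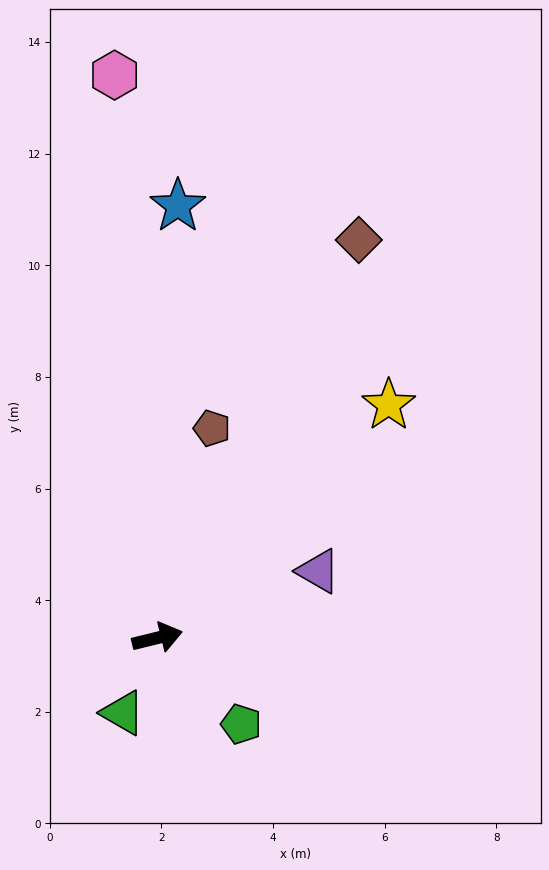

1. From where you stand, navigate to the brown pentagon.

turn left 62°, forward 3.9 m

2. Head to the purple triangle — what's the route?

turn left 9°, forward 3.1 m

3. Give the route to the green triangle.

turn right 129°, forward 1.5 m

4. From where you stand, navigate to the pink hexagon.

turn left 81°, forward 10.1 m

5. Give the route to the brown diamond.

turn left 49°, forward 8.0 m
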